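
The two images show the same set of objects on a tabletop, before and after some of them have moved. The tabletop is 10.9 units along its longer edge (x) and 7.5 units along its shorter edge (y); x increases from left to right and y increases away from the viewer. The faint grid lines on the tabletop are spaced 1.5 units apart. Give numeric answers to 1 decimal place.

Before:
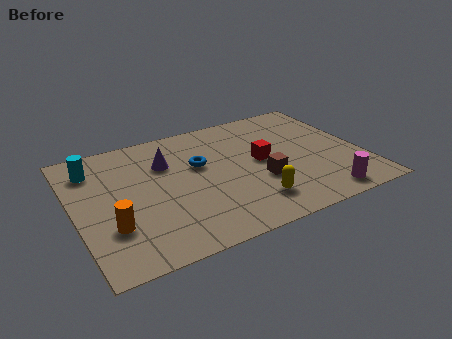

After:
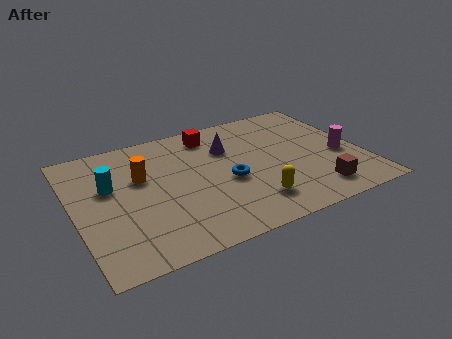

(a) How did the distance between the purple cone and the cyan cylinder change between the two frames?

+1.8

They were about 2.8 units apart before and 4.6 after — 1.8 units further apart.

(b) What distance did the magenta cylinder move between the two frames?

2.5

The magenta cylinder moved from about (9.0, 0.9) to (10.1, 3.1), a distance of √(1.1² + 2.2²) ≈ 2.5.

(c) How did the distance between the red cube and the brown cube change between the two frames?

+4.8

Before: roughly 1.2 units apart; after: 6.0. That's 4.8 units further apart.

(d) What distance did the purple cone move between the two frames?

2.4

From (3.6, 5.2) to (6.0, 5.2), the purple cone covered √(2.4² + 0.0²) ≈ 2.4 units.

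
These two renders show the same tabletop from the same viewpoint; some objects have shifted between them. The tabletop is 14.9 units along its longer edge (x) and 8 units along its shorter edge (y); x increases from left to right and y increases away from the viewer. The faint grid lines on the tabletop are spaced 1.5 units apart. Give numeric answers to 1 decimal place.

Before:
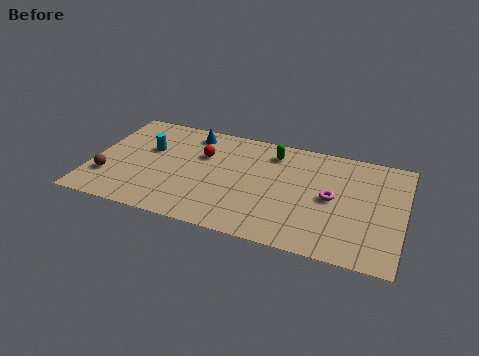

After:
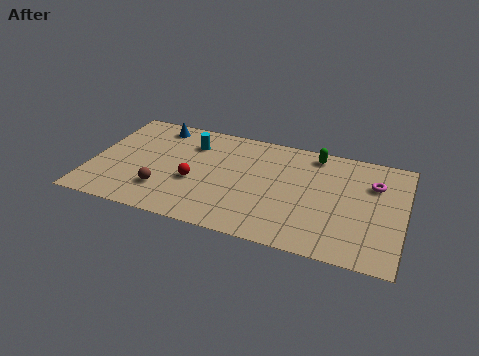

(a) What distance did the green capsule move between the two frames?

2.1

The green capsule moved from about (8.5, 6.5) to (10.5, 7.0), a distance of √(2.0² + 0.5²) ≈ 2.1.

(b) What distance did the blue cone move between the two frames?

1.7

The blue cone was near (4.5, 6.8) before and (2.8, 6.9) after, so it travelled √(1.7² + 0.1²) ≈ 1.7 units.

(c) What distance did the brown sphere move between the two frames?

2.7

The brown sphere moved from about (0.9, 2.3) to (3.6, 2.1), a distance of √(2.7² + 0.2²) ≈ 2.7.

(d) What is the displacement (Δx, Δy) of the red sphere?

(-0.2, -2.1)

The red sphere started near (5.2, 5.3) and ended near (5.0, 3.2).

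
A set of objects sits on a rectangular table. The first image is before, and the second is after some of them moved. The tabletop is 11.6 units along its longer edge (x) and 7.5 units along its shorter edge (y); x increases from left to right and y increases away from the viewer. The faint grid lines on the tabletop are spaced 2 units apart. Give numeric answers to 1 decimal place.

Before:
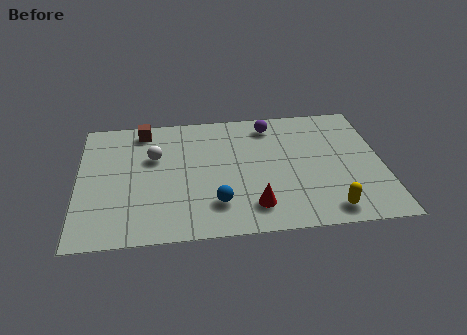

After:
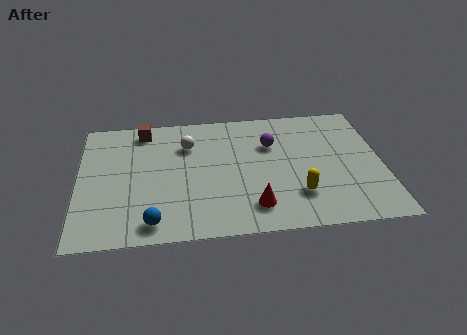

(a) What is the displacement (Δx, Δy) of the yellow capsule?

(-1.1, 1.0)

The yellow capsule started near (9.4, 1.0) and ended near (8.3, 2.0).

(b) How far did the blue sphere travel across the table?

2.5

The blue sphere was near (5.2, 1.8) before and (2.8, 1.0) after, so it travelled √(2.4² + 0.8²) ≈ 2.5 units.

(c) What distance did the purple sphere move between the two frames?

1.2

The purple sphere was near (7.4, 6.3) before and (7.4, 5.1) after, so it travelled √(0.0² + 1.2²) ≈ 1.2 units.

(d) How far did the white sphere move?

1.4

The white sphere moved from about (2.9, 4.8) to (4.2, 5.4), a distance of √(1.3² + 0.6²) ≈ 1.4.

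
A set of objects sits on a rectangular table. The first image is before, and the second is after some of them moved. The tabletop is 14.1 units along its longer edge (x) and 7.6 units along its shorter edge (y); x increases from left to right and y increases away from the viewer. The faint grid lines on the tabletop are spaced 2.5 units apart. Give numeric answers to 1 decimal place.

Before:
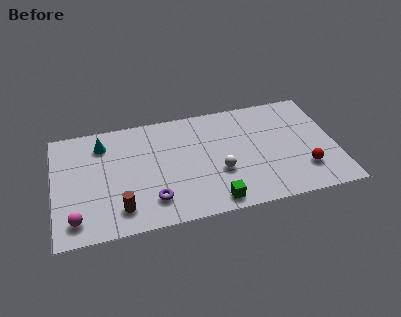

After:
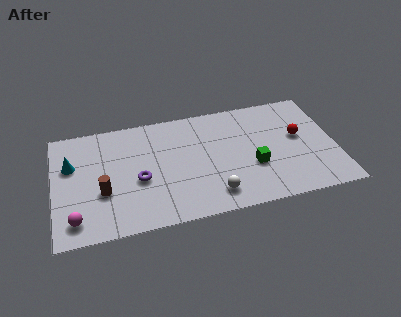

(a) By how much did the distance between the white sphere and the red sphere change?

+1.1

The distance was about 4.3 in the first image and 5.4 in the second, so they moved 1.1 units further apart.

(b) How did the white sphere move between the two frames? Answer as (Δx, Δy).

(-0.4, -1.4)

From the two frames, the white sphere sits at roughly (8.2, 2.8) before and (7.8, 1.4) after.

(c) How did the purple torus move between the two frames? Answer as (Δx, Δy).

(-0.6, 1.5)

The purple torus started near (4.8, 1.7) and ended near (4.2, 3.2).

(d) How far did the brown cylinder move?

1.5

The brown cylinder moved from about (3.2, 1.5) to (2.4, 2.8), a distance of √(0.8² + 1.3²) ≈ 1.5.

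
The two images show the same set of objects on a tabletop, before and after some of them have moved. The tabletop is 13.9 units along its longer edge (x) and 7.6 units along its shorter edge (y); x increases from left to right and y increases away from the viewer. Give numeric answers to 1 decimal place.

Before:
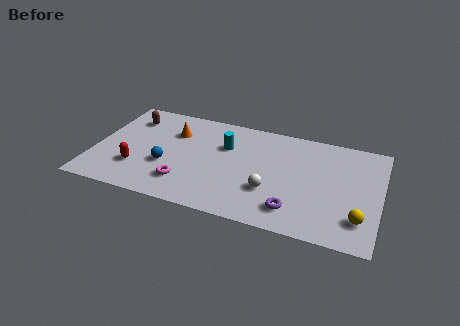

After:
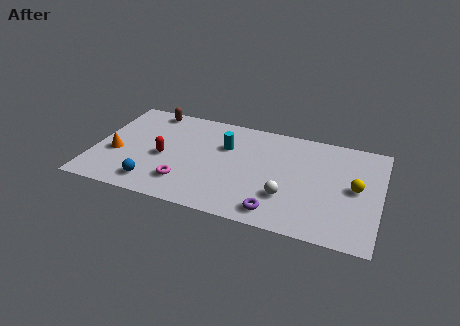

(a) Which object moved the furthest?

the orange cone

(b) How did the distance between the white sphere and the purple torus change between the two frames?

-0.3

The distance was about 1.6 in the first image and 1.3 in the second, so they moved 0.3 units closer together.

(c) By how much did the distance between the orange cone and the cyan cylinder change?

+3.0

They were about 2.6 units apart before and 5.6 after — 3.0 units further apart.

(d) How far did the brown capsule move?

1.3

From (1.5, 5.9) to (2.4, 6.8), the brown capsule covered √(0.9² + 0.9²) ≈ 1.3 units.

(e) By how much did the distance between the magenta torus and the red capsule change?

-0.4

They were about 2.4 units apart before and 2.0 after — 0.4 units closer together.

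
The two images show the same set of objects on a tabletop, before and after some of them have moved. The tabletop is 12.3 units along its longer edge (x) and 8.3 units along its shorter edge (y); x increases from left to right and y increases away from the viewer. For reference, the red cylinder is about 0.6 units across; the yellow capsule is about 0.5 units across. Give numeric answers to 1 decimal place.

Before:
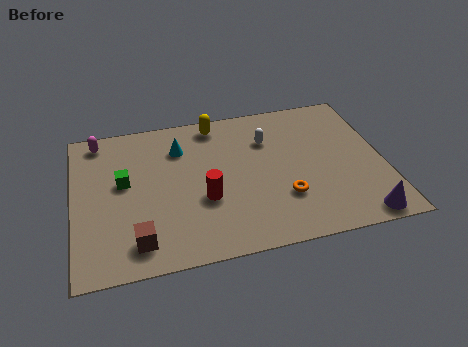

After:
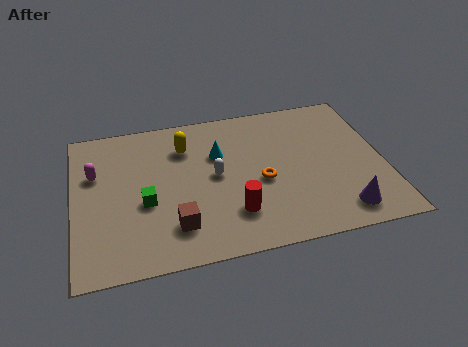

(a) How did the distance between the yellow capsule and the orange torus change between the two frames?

-1.5

Before: roughly 5.4 units apart; after: 3.9. That's 1.5 units closer together.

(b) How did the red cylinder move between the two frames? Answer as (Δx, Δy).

(1.1, -1.0)

From the two frames, the red cylinder sits at roughly (5.1, 3.1) before and (6.2, 2.1) after.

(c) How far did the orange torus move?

1.4

The orange torus moved from about (8.2, 2.5) to (7.4, 3.6), a distance of √(0.8² + 1.1²) ≈ 1.4.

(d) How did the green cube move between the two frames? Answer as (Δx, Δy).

(0.8, -1.3)

From the two frames, the green cube sits at roughly (2.0, 4.7) before and (2.8, 3.4) after.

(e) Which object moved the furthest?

the white capsule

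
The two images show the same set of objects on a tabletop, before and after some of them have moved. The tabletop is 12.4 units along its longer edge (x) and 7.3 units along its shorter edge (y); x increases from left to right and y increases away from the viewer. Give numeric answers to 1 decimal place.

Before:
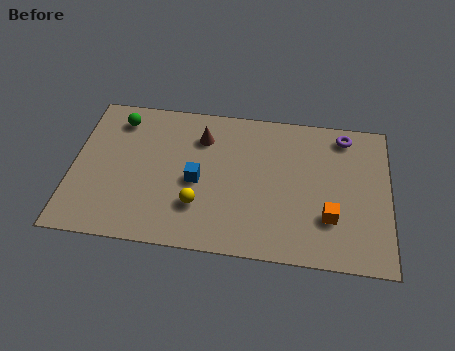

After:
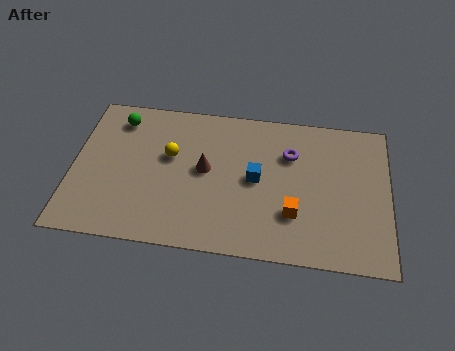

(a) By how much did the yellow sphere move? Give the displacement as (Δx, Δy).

(-1.2, 2.3)

The yellow sphere was at about (5.0, 2.1) and moved to about (3.8, 4.4).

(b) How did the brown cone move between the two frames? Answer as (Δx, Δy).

(0.2, -1.6)

From the two frames, the brown cone sits at roughly (5.0, 5.5) before and (5.2, 3.9) after.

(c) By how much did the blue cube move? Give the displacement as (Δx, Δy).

(2.3, 0.4)

The blue cube started near (4.9, 3.3) and ended near (7.2, 3.7).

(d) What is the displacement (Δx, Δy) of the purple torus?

(-2.1, -1.2)

From the two frames, the purple torus sits at roughly (10.6, 6.3) before and (8.5, 5.1) after.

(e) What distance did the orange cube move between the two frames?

1.4

The orange cube moved from about (10.1, 2.2) to (8.7, 2.2), a distance of √(1.4² + 0.0²) ≈ 1.4.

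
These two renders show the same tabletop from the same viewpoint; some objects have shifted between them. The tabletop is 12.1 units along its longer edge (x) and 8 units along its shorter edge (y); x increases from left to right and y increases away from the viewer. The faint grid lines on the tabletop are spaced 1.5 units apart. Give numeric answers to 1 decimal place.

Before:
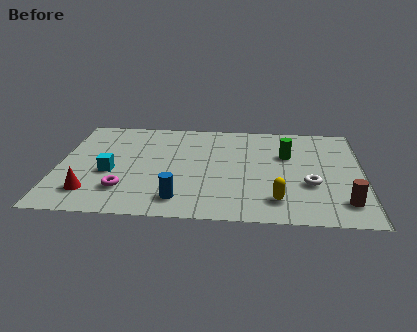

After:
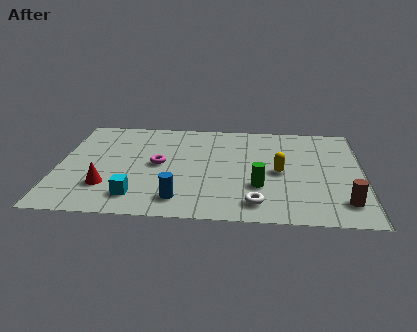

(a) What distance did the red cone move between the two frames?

0.8

The red cone was near (1.4, 1.7) before and (2.0, 2.2) after, so it travelled √(0.6² + 0.5²) ≈ 0.8 units.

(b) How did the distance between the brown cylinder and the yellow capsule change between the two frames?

+0.7

Before: roughly 2.6 units apart; after: 3.3. That's 0.7 units further apart.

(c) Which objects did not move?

the brown cylinder and the blue cylinder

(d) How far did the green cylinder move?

2.8

The green cylinder moved from about (9.1, 5.2) to (8.0, 2.6), a distance of √(1.1² + 2.6²) ≈ 2.8.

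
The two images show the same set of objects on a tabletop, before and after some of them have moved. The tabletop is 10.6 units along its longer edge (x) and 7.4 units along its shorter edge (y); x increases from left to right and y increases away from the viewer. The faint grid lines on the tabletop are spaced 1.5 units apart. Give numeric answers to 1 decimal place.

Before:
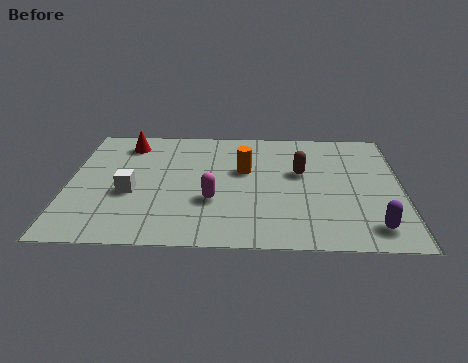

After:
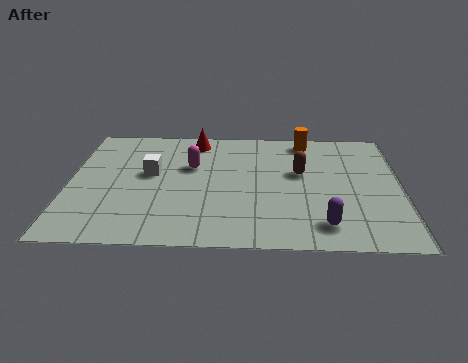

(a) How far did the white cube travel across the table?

1.3

The white cube moved from about (2.0, 3.0) to (2.6, 4.2), a distance of √(0.6² + 1.2²) ≈ 1.3.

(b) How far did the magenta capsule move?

2.2

From (4.6, 2.6) to (3.9, 4.7), the magenta capsule covered √(0.7² + 2.1²) ≈ 2.2 units.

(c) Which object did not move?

the brown capsule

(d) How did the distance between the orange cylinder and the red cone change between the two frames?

-0.5

The distance was about 4.1 in the first image and 3.6 in the second, so they moved 0.5 units closer together.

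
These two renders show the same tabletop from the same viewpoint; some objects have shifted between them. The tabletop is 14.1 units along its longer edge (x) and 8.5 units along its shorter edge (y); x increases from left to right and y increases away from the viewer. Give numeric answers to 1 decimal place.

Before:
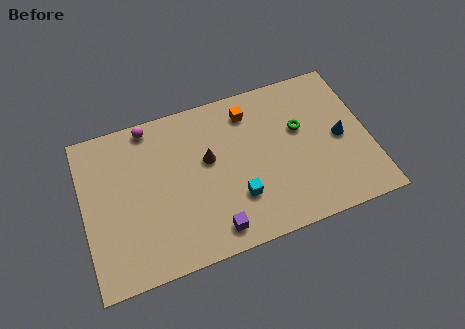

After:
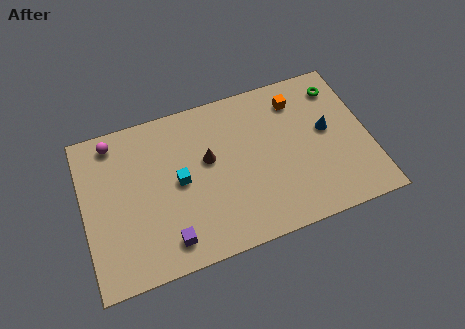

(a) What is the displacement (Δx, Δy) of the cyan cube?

(-2.7, 1.8)

The cyan cube was at about (7.4, 2.5) and moved to about (4.7, 4.3).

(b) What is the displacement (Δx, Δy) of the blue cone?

(-0.6, 0.6)

From the two frames, the blue cone sits at roughly (12.7, 4.1) before and (12.1, 4.7) after.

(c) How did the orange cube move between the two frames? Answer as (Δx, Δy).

(2.4, -0.1)

From the two frames, the orange cube sits at roughly (8.4, 6.9) before and (10.8, 6.8) after.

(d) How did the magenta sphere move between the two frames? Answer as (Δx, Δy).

(-1.8, -0.3)

The magenta sphere started near (3.5, 7.7) and ended near (1.7, 7.4).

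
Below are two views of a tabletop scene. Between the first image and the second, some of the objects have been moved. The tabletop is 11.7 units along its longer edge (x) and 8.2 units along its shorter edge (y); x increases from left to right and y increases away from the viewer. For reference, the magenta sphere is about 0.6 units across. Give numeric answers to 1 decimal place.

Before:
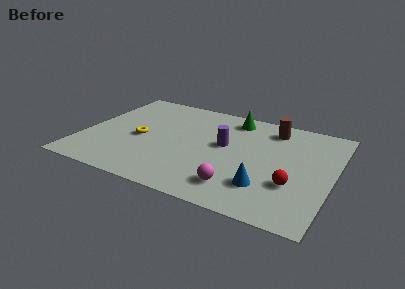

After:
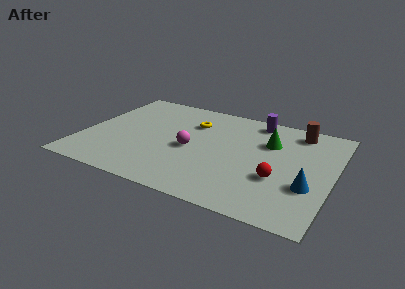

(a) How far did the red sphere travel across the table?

0.7

The red sphere moved from about (10.0, 2.7) to (9.3, 2.9), a distance of √(0.7² + 0.2²) ≈ 0.7.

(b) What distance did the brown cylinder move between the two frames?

1.2

From (8.6, 6.8) to (9.8, 7.0), the brown cylinder covered √(1.2² + 0.2²) ≈ 1.2 units.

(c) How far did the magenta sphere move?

3.3

From (7.6, 1.6) to (5.1, 3.7), the magenta sphere covered √(2.5² + 2.1²) ≈ 3.3 units.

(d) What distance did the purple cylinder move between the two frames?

2.9

The purple cylinder moved from about (6.6, 4.6) to (7.8, 7.2), a distance of √(1.2² + 2.6²) ≈ 2.9.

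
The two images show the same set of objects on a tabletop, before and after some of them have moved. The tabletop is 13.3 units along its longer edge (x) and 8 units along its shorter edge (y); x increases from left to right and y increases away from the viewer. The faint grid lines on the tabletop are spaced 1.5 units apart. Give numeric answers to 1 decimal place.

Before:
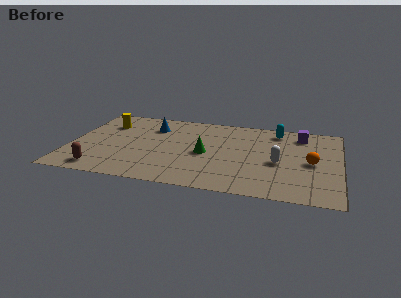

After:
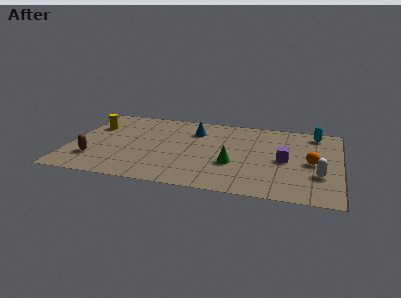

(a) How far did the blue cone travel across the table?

2.1

The blue cone moved from about (3.9, 6.0) to (6.0, 6.0), a distance of √(2.1² + 0.0²) ≈ 2.1.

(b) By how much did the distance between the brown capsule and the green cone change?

+1.2

Before: roughly 5.6 units apart; after: 6.8. That's 1.2 units further apart.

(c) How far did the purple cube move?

2.9

The purple cube moved from about (11.3, 6.6) to (10.6, 3.8), a distance of √(0.7² + 2.8²) ≈ 2.9.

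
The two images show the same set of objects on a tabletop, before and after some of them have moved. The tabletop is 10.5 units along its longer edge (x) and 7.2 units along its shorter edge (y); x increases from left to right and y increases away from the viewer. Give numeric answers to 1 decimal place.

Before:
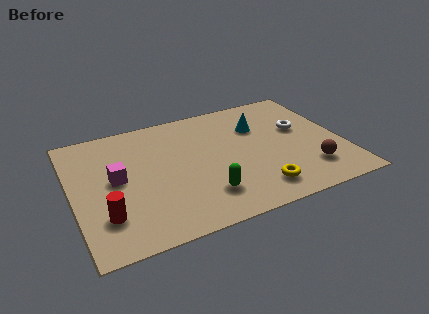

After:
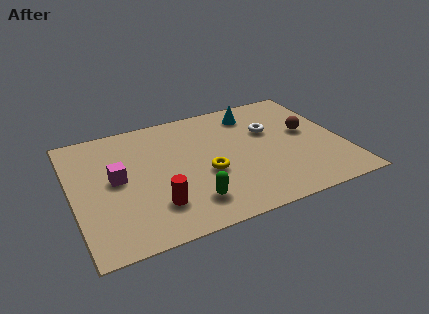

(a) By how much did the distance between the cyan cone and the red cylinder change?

-1.1

They were about 7.0 units apart before and 5.9 after — 1.1 units closer together.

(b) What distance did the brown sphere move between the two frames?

2.3

The brown sphere was near (9.0, 1.7) before and (9.2, 4.0) after, so it travelled √(0.2² + 2.3²) ≈ 2.3 units.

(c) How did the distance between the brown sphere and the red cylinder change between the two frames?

-1.3

Before: roughly 7.9 units apart; after: 6.6. That's 1.3 units closer together.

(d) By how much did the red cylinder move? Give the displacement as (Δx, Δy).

(1.9, -0.1)

The red cylinder was at about (1.1, 1.9) and moved to about (3.0, 1.8).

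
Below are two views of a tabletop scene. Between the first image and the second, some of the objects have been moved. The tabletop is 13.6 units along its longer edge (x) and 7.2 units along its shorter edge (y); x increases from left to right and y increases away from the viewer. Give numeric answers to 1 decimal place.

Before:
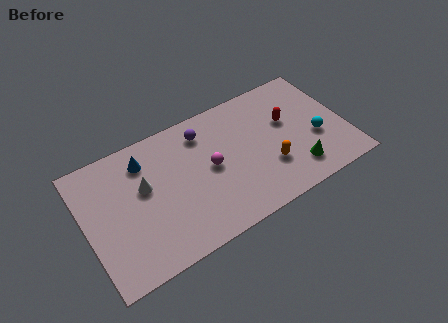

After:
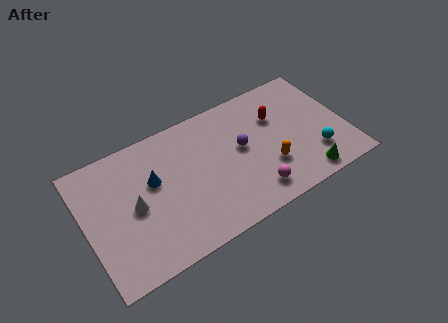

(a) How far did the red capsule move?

0.7

The red capsule moved from about (10.7, 4.4) to (10.2, 4.9), a distance of √(0.5² + 0.5²) ≈ 0.7.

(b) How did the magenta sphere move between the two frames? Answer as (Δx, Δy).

(1.9, -2.4)

The magenta sphere started near (6.5, 3.7) and ended near (8.4, 1.3).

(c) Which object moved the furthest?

the magenta sphere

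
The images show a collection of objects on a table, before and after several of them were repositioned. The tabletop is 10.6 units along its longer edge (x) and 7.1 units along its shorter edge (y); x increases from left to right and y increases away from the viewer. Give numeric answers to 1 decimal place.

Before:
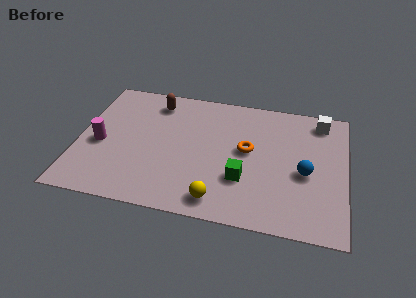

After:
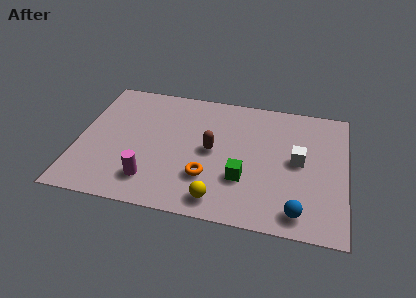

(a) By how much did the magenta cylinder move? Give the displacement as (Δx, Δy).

(2.1, -1.6)

From the two frames, the magenta cylinder sits at roughly (0.9, 3.1) before and (3.0, 1.5) after.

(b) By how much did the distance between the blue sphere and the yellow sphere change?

-0.8

The distance was about 3.9 in the first image and 3.1 in the second, so they moved 0.8 units closer together.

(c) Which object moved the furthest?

the brown capsule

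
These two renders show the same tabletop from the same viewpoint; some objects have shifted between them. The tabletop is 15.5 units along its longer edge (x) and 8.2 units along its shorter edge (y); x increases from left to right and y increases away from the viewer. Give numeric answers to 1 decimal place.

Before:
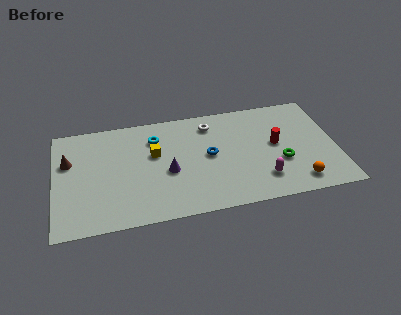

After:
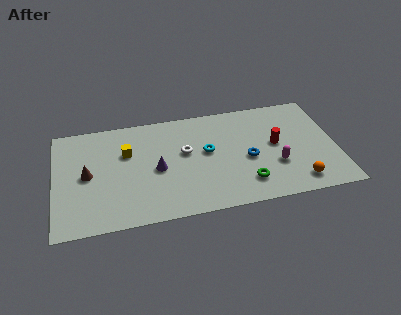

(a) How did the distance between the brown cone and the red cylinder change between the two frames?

-1.0

They were about 11.4 units apart before and 10.4 after — 1.0 units closer together.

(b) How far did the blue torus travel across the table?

2.2

From (8.5, 4.3) to (10.6, 3.6), the blue torus covered √(2.1² + 0.7²) ≈ 2.2 units.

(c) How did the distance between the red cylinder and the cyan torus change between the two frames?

-3.0

The distance was about 6.8 in the first image and 3.8 in the second, so they moved 3.0 units closer together.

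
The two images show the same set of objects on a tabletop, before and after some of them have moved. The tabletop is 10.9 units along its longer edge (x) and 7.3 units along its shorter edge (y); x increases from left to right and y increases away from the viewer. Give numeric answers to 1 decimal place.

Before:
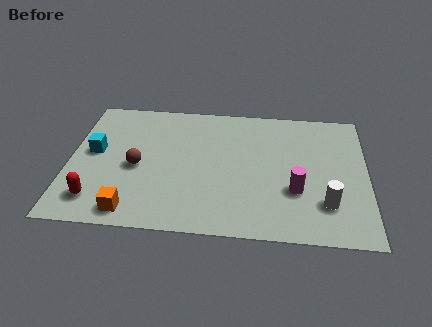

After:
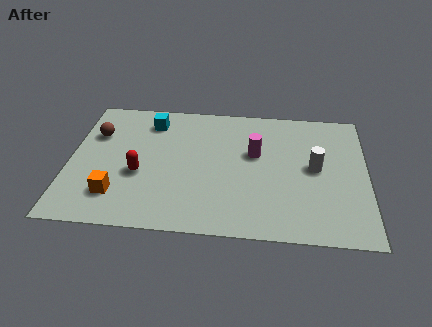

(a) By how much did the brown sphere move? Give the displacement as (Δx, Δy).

(-1.6, 1.7)

From the two frames, the brown sphere sits at roughly (2.5, 3.3) before and (0.9, 5.0) after.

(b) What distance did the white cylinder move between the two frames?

1.9

The white cylinder moved from about (9.4, 1.9) to (9.0, 3.8), a distance of √(0.4² + 1.9²) ≈ 1.9.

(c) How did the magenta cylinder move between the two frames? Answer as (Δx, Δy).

(-1.5, 1.9)

The magenta cylinder was at about (8.3, 2.5) and moved to about (6.8, 4.4).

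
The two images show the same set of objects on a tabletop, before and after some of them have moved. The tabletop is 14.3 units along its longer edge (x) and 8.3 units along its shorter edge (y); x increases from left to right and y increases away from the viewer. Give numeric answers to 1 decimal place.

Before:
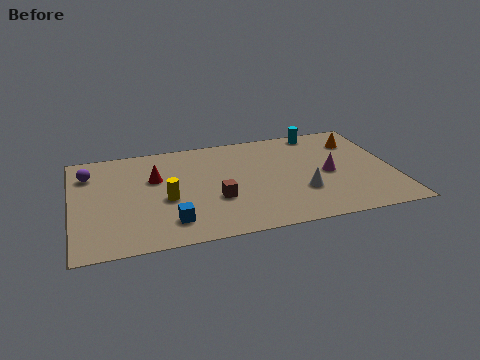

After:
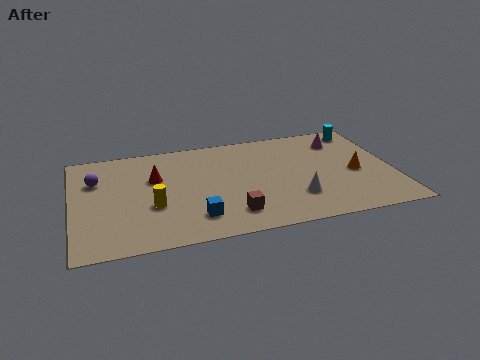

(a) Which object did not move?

the red cone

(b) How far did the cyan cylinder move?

1.9

The cyan cylinder moved from about (11.3, 7.5) to (13.2, 7.2), a distance of √(1.9² + 0.3²) ≈ 1.9.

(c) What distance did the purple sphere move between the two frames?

0.7

The purple sphere moved from about (0.8, 6.3) to (1.1, 5.7), a distance of √(0.3² + 0.6²) ≈ 0.7.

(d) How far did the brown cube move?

1.4

The brown cube was near (6.3, 3.0) before and (6.9, 1.7) after, so it travelled √(0.6² + 1.3²) ≈ 1.4 units.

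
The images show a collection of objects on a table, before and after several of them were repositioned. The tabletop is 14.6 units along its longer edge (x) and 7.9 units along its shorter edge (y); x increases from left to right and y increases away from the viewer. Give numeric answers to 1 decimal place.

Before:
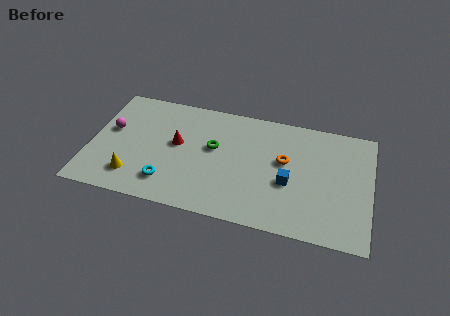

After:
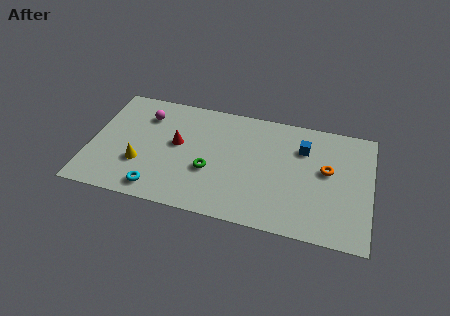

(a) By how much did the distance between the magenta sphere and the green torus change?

-0.7

Before: roughly 5.4 units apart; after: 4.7. That's 0.7 units closer together.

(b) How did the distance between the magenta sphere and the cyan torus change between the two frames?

+0.7

Before: roughly 4.3 units apart; after: 5.0. That's 0.7 units further apart.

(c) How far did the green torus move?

1.6

From (6.4, 4.6) to (6.3, 3.0), the green torus covered √(0.1² + 1.6²) ≈ 1.6 units.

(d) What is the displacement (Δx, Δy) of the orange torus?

(2.2, -0.1)

The orange torus was at about (10.1, 4.6) and moved to about (12.3, 4.5).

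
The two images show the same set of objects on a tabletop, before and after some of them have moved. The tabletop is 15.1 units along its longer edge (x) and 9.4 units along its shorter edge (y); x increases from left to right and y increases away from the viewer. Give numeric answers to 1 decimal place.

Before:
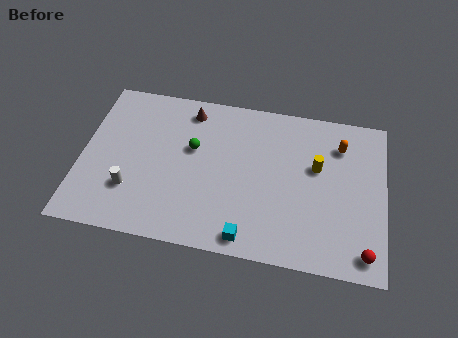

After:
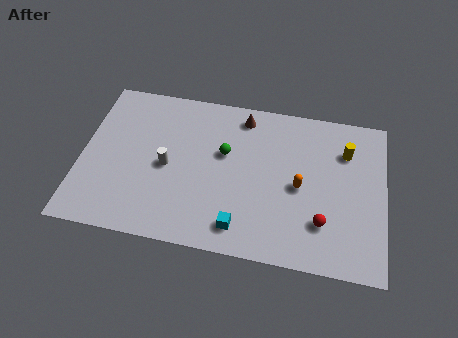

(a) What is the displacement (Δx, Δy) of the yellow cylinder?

(1.4, 1.2)

The yellow cylinder started near (11.7, 5.7) and ended near (13.1, 6.9).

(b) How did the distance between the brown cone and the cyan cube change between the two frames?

-1.1

Before: roughly 7.7 units apart; after: 6.6. That's 1.1 units closer together.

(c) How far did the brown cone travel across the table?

2.7

The brown cone was near (5.2, 8.0) before and (7.9, 8.1) after, so it travelled √(2.7² + 0.1²) ≈ 2.7 units.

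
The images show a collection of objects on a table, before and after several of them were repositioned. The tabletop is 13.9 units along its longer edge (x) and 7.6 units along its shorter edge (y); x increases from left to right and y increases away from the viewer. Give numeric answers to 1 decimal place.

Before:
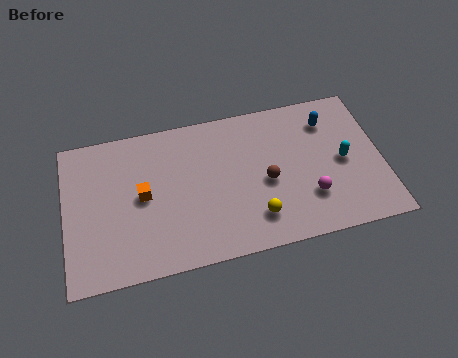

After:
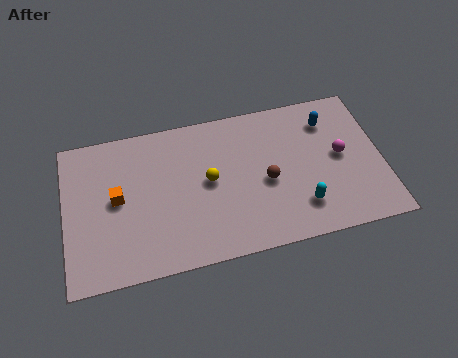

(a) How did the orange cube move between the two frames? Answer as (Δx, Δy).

(-1.1, 0.1)

The orange cube was at about (3.4, 3.9) and moved to about (2.3, 4.0).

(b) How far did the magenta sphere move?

2.3

From (10.6, 2.2) to (12.1, 4.0), the magenta sphere covered √(1.5² + 1.8²) ≈ 2.3 units.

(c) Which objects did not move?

the blue capsule and the brown sphere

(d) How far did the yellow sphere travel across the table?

3.0

The yellow sphere was near (8.2, 1.7) before and (6.3, 4.0) after, so it travelled √(1.9² + 2.3²) ≈ 3.0 units.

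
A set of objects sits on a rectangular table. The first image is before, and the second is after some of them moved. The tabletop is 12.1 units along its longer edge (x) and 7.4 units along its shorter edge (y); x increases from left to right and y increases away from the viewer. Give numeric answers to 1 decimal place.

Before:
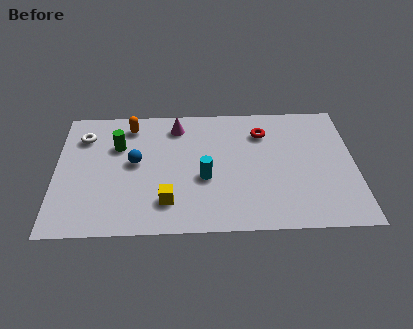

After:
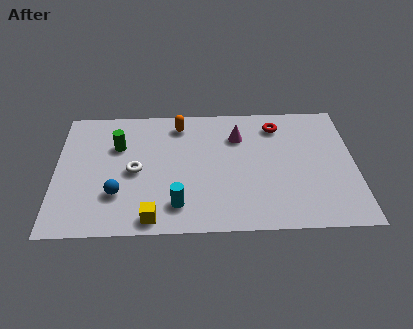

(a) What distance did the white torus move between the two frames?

3.0

From (1.1, 5.6) to (3.2, 3.5), the white torus covered √(2.1² + 2.1²) ≈ 3.0 units.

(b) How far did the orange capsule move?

2.0

The orange capsule moved from about (3.0, 6.2) to (5.0, 6.2), a distance of √(2.0² + 0.0²) ≈ 2.0.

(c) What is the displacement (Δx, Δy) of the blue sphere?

(-0.7, -1.8)

The blue sphere started near (3.2, 4.0) and ended near (2.5, 2.2).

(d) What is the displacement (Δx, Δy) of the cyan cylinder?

(-1.1, -1.5)

The cyan cylinder started near (6.0, 3.0) and ended near (4.9, 1.5).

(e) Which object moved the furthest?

the white torus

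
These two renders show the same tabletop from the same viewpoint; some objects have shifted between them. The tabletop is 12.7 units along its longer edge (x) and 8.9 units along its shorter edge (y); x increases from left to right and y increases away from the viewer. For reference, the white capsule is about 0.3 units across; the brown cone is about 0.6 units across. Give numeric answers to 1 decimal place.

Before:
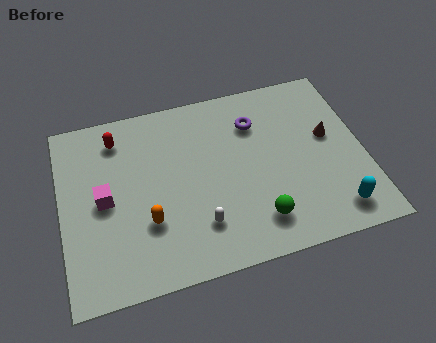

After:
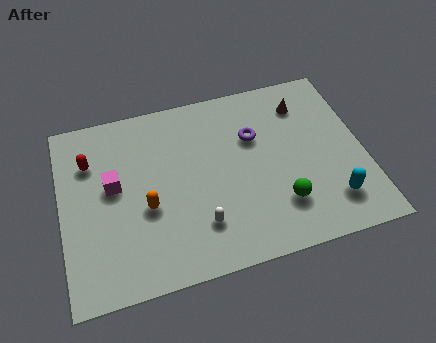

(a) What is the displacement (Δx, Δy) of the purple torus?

(-0.1, -0.7)

From the two frames, the purple torus sits at roughly (8.3, 6.6) before and (8.2, 5.9) after.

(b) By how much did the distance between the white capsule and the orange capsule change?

+0.3

They were about 2.2 units apart before and 2.5 after — 0.3 units further apart.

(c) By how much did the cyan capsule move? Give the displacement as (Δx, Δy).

(-0.1, 0.5)

The cyan capsule was at about (11.2, 1.4) and moved to about (11.1, 1.9).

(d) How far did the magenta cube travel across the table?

0.7

The magenta cube was near (1.8, 4.4) before and (2.2, 5.0) after, so it travelled √(0.4² + 0.6²) ≈ 0.7 units.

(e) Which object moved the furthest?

the brown cone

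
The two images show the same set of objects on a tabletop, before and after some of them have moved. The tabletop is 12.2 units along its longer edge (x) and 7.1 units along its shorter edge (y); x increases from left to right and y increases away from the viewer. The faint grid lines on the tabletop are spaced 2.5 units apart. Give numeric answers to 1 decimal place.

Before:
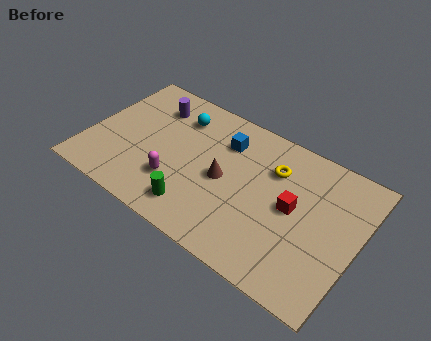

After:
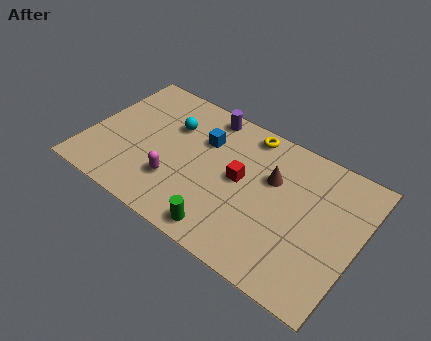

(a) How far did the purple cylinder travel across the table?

2.5

The purple cylinder moved from about (2.5, 5.5) to (4.9, 6.3), a distance of √(2.4² + 0.8²) ≈ 2.5.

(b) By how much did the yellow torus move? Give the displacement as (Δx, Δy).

(-1.4, 1.2)

From the two frames, the yellow torus sits at roughly (8.2, 5.1) before and (6.8, 6.3) after.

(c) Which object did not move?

the magenta capsule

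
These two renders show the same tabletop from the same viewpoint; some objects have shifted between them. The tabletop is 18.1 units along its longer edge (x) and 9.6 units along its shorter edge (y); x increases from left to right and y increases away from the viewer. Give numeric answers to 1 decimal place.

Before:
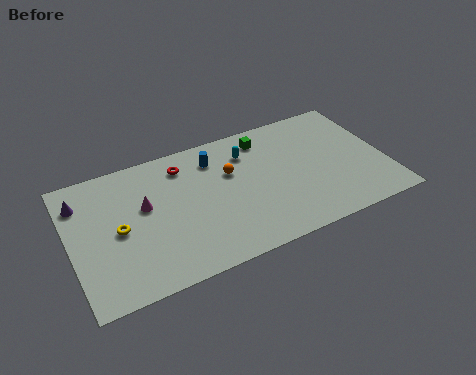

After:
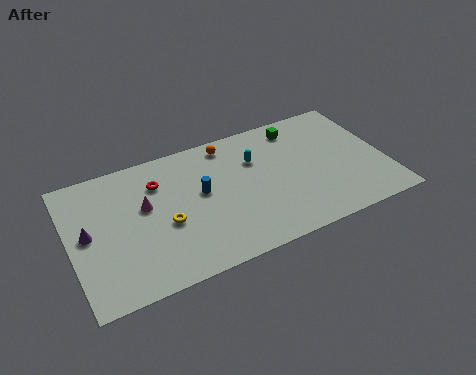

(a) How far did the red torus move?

1.7

The red torus was near (6.7, 7.8) before and (5.2, 7.1) after, so it travelled √(1.5² + 0.7²) ≈ 1.7 units.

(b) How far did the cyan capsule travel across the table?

0.8

From (10.4, 7.3) to (10.8, 6.6), the cyan capsule covered √(0.4² + 0.7²) ≈ 0.8 units.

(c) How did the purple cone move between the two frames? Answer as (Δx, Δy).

(0.2, -2.4)

From the two frames, the purple cone sits at roughly (0.8, 7.4) before and (1.0, 5.0) after.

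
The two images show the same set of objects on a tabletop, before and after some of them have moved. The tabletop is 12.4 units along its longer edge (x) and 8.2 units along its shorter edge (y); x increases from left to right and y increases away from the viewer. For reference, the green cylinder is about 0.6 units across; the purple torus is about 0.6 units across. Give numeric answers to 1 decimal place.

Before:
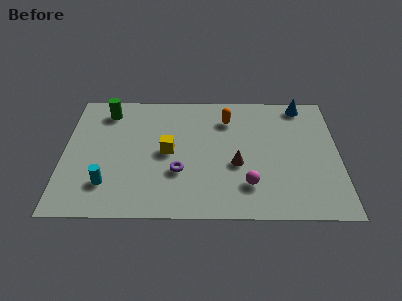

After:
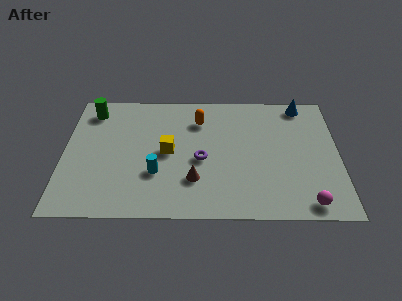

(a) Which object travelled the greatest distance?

the magenta sphere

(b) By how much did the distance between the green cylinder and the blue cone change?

+0.7

The distance was about 8.9 in the first image and 9.6 in the second, so they moved 0.7 units further apart.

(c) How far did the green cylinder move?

0.7

The green cylinder moved from about (1.9, 6.8) to (1.2, 6.8), a distance of √(0.7² + 0.0²) ≈ 0.7.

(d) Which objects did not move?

the blue cone and the yellow cube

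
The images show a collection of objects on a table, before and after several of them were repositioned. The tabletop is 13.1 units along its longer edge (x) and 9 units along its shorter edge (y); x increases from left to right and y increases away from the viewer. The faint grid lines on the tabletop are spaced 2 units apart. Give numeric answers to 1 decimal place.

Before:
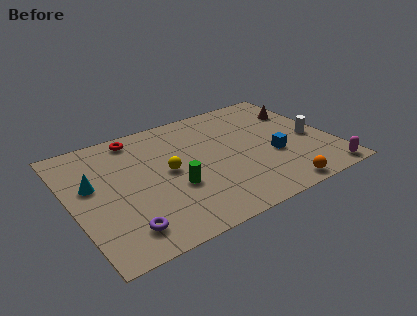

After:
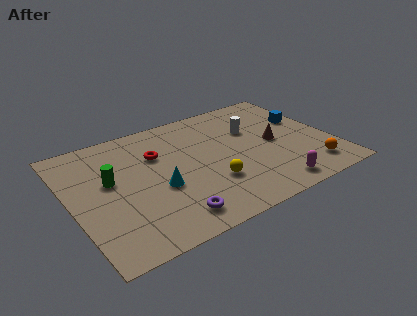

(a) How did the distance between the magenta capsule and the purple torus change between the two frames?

-5.0

They were about 10.1 units apart before and 5.1 after — 5.0 units closer together.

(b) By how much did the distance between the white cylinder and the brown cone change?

-0.8

The distance was about 2.5 in the first image and 1.7 in the second, so they moved 0.8 units closer together.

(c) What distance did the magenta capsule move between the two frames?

2.7

From (12.2, 0.8) to (9.5, 1.1), the magenta capsule covered √(2.7² + 0.3²) ≈ 2.7 units.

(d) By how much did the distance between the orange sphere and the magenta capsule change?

-0.3

Before: roughly 2.5 units apart; after: 2.2. That's 0.3 units closer together.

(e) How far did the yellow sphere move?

2.6

From (4.8, 4.6) to (6.7, 2.8), the yellow sphere covered √(1.9² + 1.8²) ≈ 2.6 units.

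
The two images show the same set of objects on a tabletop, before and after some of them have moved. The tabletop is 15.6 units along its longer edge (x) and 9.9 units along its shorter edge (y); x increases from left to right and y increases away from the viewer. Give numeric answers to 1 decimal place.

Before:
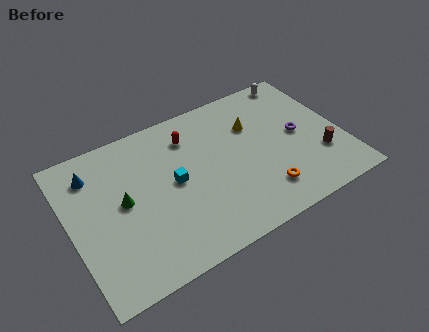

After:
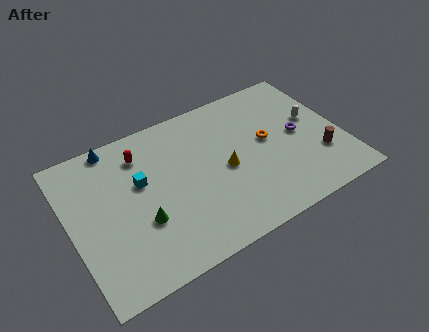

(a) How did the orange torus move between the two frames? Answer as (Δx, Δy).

(0.8, 3.3)

The orange torus was at about (10.6, 2.1) and moved to about (11.4, 5.4).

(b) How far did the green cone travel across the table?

1.9

The green cone was near (3.0, 5.2) before and (3.8, 3.5) after, so it travelled √(0.8² + 1.7²) ≈ 1.9 units.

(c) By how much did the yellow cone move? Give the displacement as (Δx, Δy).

(-2.0, -2.2)

The yellow cone was at about (10.8, 6.8) and moved to about (8.8, 4.6).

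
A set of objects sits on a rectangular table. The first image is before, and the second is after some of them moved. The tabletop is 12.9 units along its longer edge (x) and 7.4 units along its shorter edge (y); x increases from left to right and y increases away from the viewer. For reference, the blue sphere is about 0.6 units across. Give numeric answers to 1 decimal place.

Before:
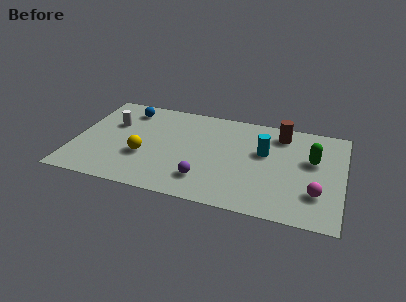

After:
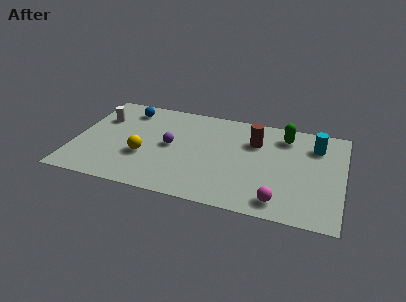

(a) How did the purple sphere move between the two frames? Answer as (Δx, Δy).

(-1.8, 2.1)

The purple sphere started near (6.4, 1.7) and ended near (4.6, 3.8).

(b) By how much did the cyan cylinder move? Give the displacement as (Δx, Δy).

(2.4, 1.1)

From the two frames, the cyan cylinder sits at roughly (9.1, 4.5) before and (11.5, 5.6) after.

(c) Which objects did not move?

the blue sphere and the yellow sphere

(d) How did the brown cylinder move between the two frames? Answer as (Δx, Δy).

(-1.2, -0.9)

From the two frames, the brown cylinder sits at roughly (9.8, 6.1) before and (8.6, 5.2) after.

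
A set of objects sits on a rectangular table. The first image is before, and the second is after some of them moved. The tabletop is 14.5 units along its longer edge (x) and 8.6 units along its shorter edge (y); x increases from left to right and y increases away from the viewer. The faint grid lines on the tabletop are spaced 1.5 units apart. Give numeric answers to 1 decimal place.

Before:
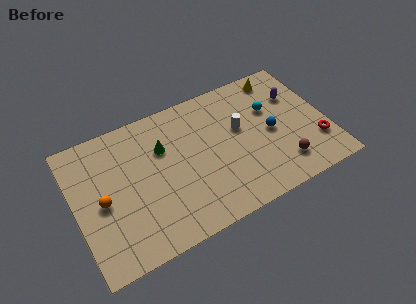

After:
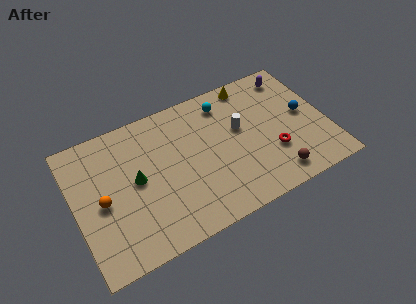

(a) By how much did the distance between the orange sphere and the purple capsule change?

+0.3

Before: roughly 11.7 units apart; after: 12.0. That's 0.3 units further apart.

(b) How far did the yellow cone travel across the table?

1.7

The yellow cone was near (12.3, 7.5) before and (10.6, 7.7) after, so it travelled √(1.7² + 0.2²) ≈ 1.7 units.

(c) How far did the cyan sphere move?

2.9

The cyan sphere moved from about (11.5, 5.6) to (9.0, 7.1), a distance of √(2.5² + 1.5²) ≈ 2.9.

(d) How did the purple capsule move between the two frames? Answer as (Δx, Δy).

(0.0, 1.4)

From the two frames, the purple capsule sits at roughly (13.0, 5.9) before and (13.0, 7.3) after.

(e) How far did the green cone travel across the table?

2.1

The green cone was near (5.2, 5.8) before and (3.5, 4.5) after, so it travelled √(1.7² + 1.3²) ≈ 2.1 units.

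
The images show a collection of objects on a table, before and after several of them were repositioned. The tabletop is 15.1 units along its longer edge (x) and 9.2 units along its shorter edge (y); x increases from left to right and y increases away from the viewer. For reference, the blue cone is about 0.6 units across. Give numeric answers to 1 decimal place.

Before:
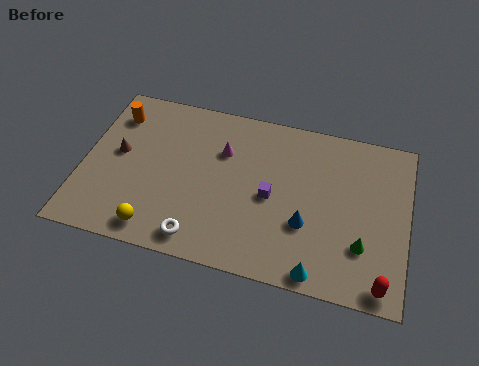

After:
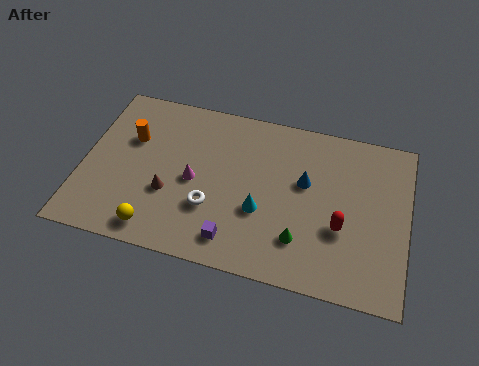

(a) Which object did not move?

the yellow sphere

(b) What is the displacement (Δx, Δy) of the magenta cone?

(-1.2, -2.0)

The magenta cone started near (6.4, 6.3) and ended near (5.2, 4.3).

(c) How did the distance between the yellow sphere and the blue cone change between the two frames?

+0.8

Before: roughly 7.1 units apart; after: 7.9. That's 0.8 units further apart.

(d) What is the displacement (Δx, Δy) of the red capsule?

(-2.0, 2.5)

From the two frames, the red capsule sits at roughly (14.1, 0.9) before and (12.1, 3.4) after.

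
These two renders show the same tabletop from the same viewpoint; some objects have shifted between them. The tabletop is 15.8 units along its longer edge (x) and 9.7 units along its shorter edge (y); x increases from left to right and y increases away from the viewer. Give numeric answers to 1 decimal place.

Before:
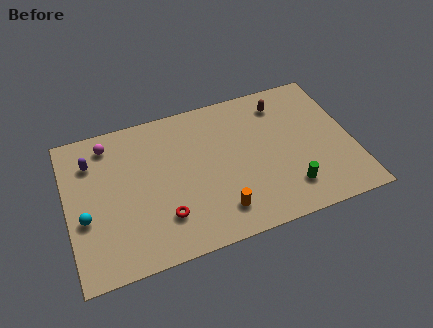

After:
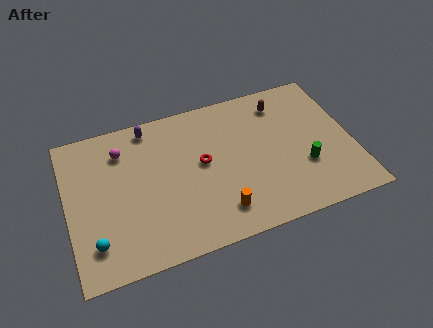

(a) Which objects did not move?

the orange cylinder and the brown capsule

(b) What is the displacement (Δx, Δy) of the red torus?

(2.4, 2.8)

The red torus started near (5.1, 2.5) and ended near (7.5, 5.3).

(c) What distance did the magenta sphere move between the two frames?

1.0

The magenta sphere was near (2.5, 8.2) before and (3.2, 7.5) after, so it travelled √(0.7² + 0.7²) ≈ 1.0 units.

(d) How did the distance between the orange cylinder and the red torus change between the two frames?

+0.4

Before: roughly 3.1 units apart; after: 3.5. That's 0.4 units further apart.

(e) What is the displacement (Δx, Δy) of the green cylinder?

(1.0, 1.2)

The green cylinder was at about (12.0, 2.1) and moved to about (13.0, 3.3).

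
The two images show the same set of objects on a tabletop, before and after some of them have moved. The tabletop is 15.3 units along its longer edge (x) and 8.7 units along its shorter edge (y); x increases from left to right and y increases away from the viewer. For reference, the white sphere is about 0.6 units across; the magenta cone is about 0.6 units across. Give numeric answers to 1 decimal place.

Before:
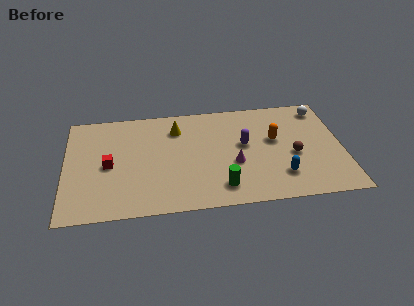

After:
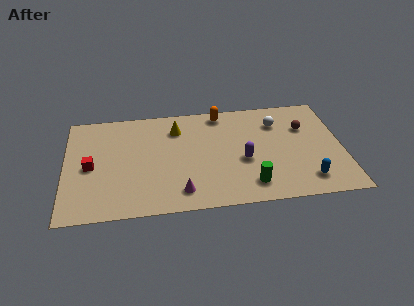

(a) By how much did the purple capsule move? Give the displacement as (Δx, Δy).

(-0.1, -1.3)

The purple capsule started near (9.9, 4.9) and ended near (9.8, 3.6).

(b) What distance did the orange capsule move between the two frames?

3.9

The orange capsule moved from about (11.6, 5.1) to (8.7, 7.7), a distance of √(2.9² + 2.6²) ≈ 3.9.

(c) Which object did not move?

the yellow cone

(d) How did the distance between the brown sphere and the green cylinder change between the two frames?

+0.8

They were about 4.6 units apart before and 5.4 after — 0.8 units further apart.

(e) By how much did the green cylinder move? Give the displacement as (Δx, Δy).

(1.6, 0.0)

The green cylinder started near (8.5, 1.6) and ended near (10.1, 1.6).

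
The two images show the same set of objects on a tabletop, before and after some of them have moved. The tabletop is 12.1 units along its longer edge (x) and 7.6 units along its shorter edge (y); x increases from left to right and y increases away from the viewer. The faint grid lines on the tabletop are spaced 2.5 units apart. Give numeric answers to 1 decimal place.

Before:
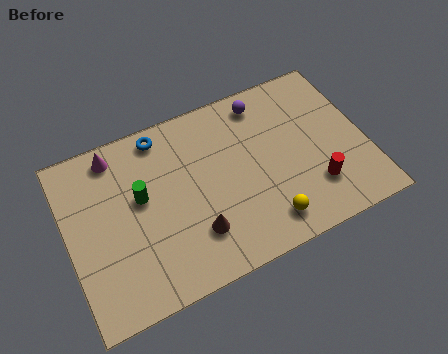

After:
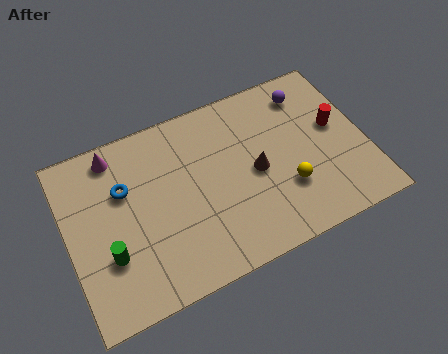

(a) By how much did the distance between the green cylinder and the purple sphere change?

+3.7

Before: roughly 5.7 units apart; after: 9.4. That's 3.7 units further apart.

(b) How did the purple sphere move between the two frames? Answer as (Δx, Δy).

(1.8, -0.3)

The purple sphere was at about (8.3, 6.5) and moved to about (10.1, 6.2).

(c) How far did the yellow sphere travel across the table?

1.5

The yellow sphere moved from about (7.7, 1.3) to (8.7, 2.4), a distance of √(1.0² + 1.1²) ≈ 1.5.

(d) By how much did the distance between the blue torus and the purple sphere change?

+3.6

The distance was about 4.2 in the first image and 7.8 in the second, so they moved 3.6 units further apart.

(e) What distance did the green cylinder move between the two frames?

2.4

The green cylinder was near (3.0, 4.4) before and (1.5, 2.5) after, so it travelled √(1.5² + 1.9²) ≈ 2.4 units.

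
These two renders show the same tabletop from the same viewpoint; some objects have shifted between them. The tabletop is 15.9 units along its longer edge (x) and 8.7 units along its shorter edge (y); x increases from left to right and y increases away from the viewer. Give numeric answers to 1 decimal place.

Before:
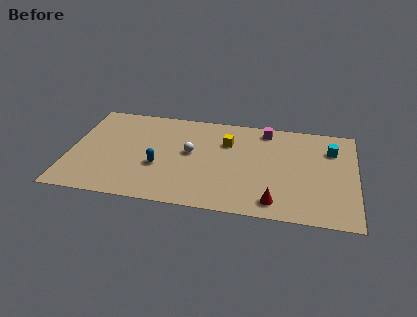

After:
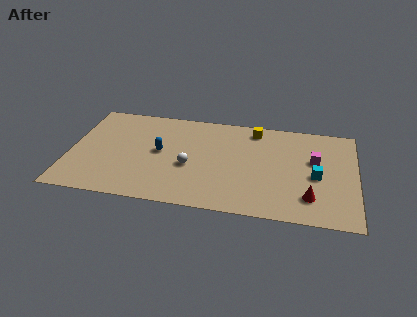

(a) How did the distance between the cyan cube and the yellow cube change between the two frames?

-0.8

The distance was about 5.8 in the first image and 5.0 in the second, so they moved 0.8 units closer together.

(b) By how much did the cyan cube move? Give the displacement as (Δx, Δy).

(-0.8, -2.5)

The cyan cube started near (14.5, 6.4) and ended near (13.7, 3.9).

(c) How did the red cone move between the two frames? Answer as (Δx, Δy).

(1.9, 0.7)

From the two frames, the red cone sits at roughly (11.5, 1.3) before and (13.4, 2.0) after.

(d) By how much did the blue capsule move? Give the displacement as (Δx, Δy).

(0.0, 1.3)

From the two frames, the blue capsule sits at roughly (5.0, 3.3) before and (5.0, 4.6) after.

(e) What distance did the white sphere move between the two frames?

1.2

From (6.7, 4.8) to (6.7, 3.6), the white sphere covered √(0.0² + 1.2²) ≈ 1.2 units.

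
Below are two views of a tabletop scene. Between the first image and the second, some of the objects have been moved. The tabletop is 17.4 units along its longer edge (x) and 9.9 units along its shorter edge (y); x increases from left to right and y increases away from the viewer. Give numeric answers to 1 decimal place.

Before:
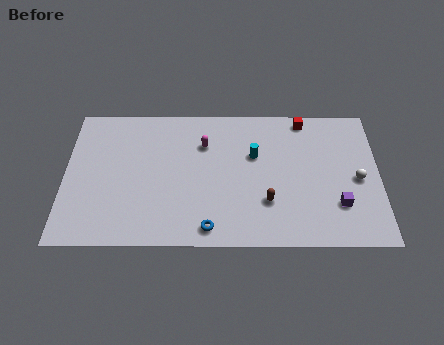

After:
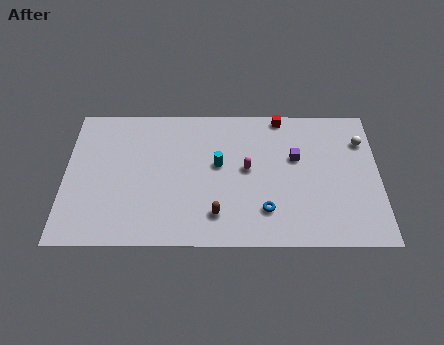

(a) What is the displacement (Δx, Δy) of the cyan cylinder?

(-2.0, -0.7)

The cyan cylinder started near (10.5, 6.3) and ended near (8.5, 5.6).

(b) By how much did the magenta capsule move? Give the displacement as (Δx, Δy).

(2.4, -1.8)

The magenta capsule started near (7.7, 7.1) and ended near (10.1, 5.3).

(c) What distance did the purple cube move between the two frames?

4.0

The purple cube moved from about (15.1, 2.8) to (12.8, 6.1), a distance of √(2.3² + 3.3²) ≈ 4.0.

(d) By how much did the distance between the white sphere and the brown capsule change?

+4.4

Before: roughly 5.2 units apart; after: 9.6. That's 4.4 units further apart.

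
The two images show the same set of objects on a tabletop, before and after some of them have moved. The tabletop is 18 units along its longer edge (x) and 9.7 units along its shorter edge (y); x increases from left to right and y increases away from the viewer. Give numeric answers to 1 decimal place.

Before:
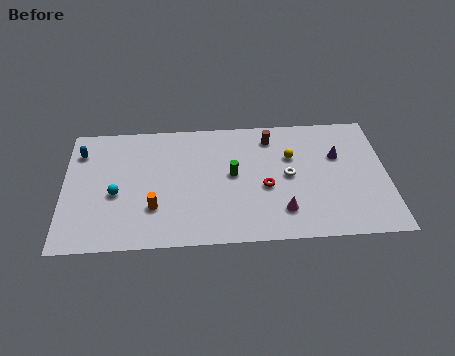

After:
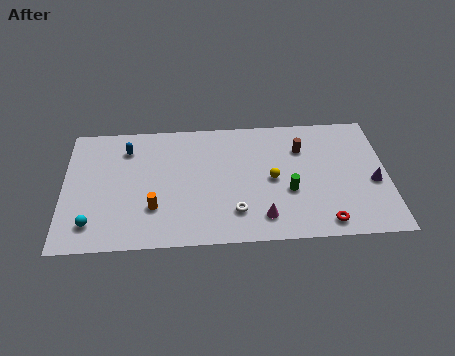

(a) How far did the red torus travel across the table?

4.3

From (11.2, 4.1) to (14.4, 1.2), the red torus covered √(3.2² + 2.9²) ≈ 4.3 units.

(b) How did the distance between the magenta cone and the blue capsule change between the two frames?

-2.9

The distance was about 12.4 in the first image and 9.5 in the second, so they moved 2.9 units closer together.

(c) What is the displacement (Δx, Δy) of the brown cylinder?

(1.7, -1.0)

From the two frames, the brown cylinder sits at roughly (11.6, 8.0) before and (13.3, 7.0) after.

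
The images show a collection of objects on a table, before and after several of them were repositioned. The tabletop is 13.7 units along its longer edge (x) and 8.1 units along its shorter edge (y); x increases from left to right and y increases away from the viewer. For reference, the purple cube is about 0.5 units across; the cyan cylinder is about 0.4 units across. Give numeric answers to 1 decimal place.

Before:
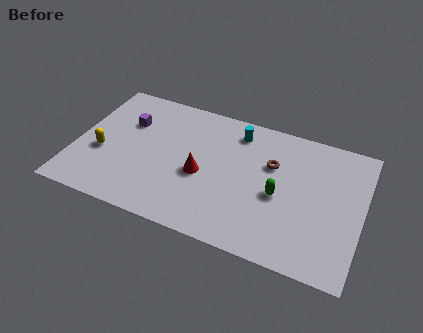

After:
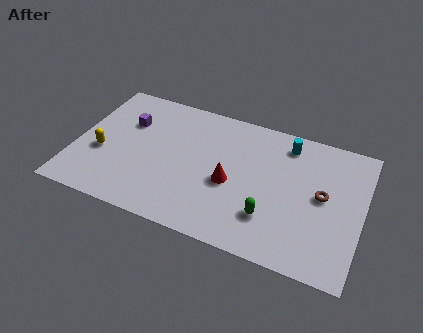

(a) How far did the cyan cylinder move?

2.4

The cyan cylinder moved from about (7.5, 6.7) to (9.9, 6.8), a distance of √(2.4² + 0.1²) ≈ 2.4.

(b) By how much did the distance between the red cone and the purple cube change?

+1.3

Before: roughly 4.3 units apart; after: 5.6. That's 1.3 units further apart.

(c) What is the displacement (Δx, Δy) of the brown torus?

(2.5, -1.0)

From the two frames, the brown torus sits at roughly (9.3, 5.3) before and (11.8, 4.3) after.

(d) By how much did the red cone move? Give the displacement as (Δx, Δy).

(1.4, 0.0)

From the two frames, the red cone sits at roughly (6.1, 3.5) before and (7.5, 3.5) after.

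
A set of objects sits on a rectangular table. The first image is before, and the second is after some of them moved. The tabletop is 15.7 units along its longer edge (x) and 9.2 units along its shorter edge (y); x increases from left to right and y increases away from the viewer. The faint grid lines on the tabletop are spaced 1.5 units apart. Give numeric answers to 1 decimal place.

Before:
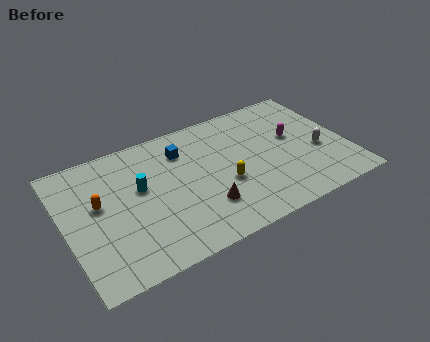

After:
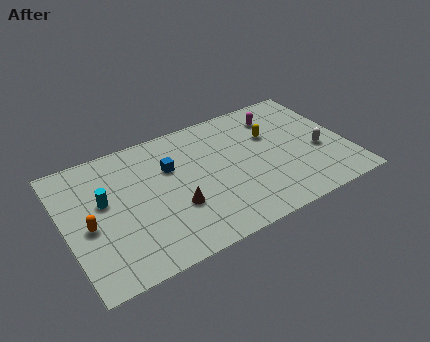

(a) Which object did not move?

the white capsule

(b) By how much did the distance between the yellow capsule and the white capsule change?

-2.1

They were about 5.4 units apart before and 3.3 after — 2.1 units closer together.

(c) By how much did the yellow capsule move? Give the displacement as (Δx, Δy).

(3.0, 2.4)

The yellow capsule started near (8.7, 3.6) and ended near (11.7, 6.0).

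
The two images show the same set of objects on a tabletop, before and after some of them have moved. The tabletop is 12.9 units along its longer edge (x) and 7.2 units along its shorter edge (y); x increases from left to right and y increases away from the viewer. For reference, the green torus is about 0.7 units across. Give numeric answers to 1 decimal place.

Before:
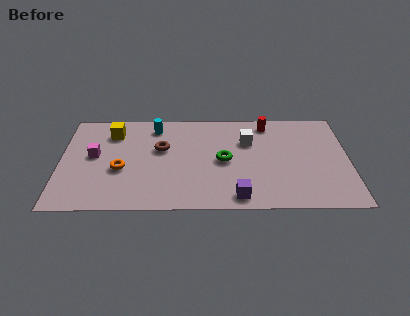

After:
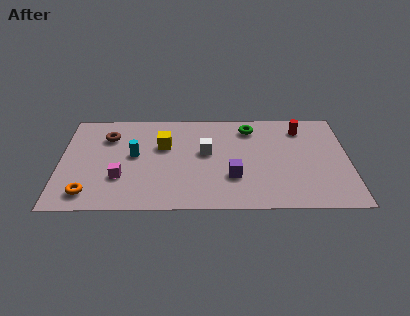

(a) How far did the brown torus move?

2.6

The brown torus moved from about (4.5, 4.4) to (2.1, 5.3), a distance of √(2.4² + 0.9²) ≈ 2.6.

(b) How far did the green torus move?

2.7

From (7.3, 3.5) to (8.5, 5.9), the green torus covered √(1.2² + 2.4²) ≈ 2.7 units.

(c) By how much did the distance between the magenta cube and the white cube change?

-2.8

They were about 7.0 units apart before and 4.2 after — 2.8 units closer together.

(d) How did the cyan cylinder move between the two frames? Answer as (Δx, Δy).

(-0.9, -2.1)

The cyan cylinder was at about (4.2, 6.0) and moved to about (3.3, 3.9).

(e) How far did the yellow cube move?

2.5

The yellow cube moved from about (2.3, 5.6) to (4.6, 4.6), a distance of √(2.3² + 1.0²) ≈ 2.5.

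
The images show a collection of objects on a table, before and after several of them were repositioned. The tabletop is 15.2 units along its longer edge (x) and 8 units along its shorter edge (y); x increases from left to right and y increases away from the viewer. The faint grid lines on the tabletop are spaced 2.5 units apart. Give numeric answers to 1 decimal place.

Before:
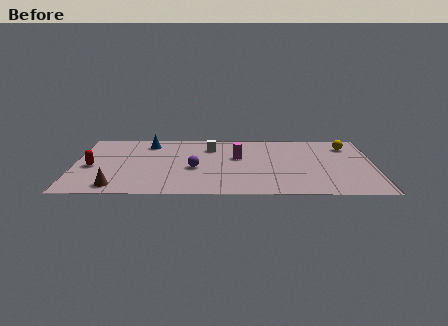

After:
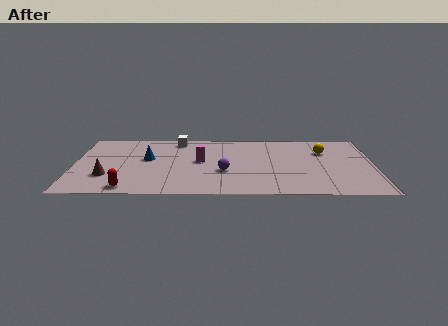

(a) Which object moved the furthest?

the red capsule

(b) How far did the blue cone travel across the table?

2.0

From (3.7, 6.6) to (3.7, 4.6), the blue cone covered √(0.0² + 2.0²) ≈ 2.0 units.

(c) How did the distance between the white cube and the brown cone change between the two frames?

-1.1

The distance was about 6.9 in the first image and 5.8 in the second, so they moved 1.1 units closer together.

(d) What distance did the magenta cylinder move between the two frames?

2.0

The magenta cylinder was near (8.3, 4.8) before and (6.4, 4.3) after, so it travelled √(1.9² + 0.5²) ≈ 2.0 units.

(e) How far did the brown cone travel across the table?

1.4

From (2.2, 1.1) to (1.7, 2.4), the brown cone covered √(0.5² + 1.3²) ≈ 1.4 units.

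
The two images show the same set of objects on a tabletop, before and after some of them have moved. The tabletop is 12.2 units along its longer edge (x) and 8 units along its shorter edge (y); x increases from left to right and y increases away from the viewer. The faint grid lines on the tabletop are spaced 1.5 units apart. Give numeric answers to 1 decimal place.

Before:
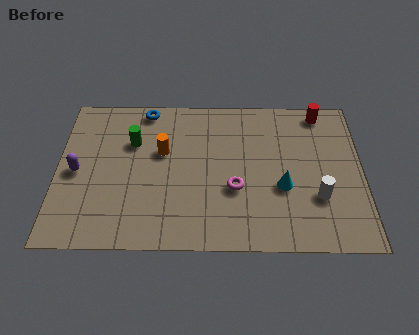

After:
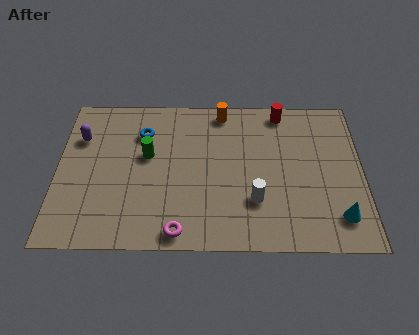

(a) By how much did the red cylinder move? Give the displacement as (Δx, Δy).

(-1.6, 0.0)

The red cylinder started near (10.6, 7.1) and ended near (9.0, 7.1).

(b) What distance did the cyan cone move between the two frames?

2.7

The cyan cone was near (9.0, 3.1) before and (11.2, 1.6) after, so it travelled √(2.2² + 1.5²) ≈ 2.7 units.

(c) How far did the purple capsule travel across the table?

1.8

From (0.8, 3.8) to (0.9, 5.6), the purple capsule covered √(0.1² + 1.8²) ≈ 1.8 units.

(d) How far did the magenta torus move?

3.1

The magenta torus was near (7.1, 3.0) before and (4.9, 0.8) after, so it travelled √(2.2² + 2.2²) ≈ 3.1 units.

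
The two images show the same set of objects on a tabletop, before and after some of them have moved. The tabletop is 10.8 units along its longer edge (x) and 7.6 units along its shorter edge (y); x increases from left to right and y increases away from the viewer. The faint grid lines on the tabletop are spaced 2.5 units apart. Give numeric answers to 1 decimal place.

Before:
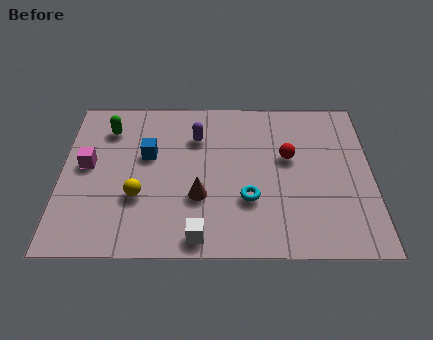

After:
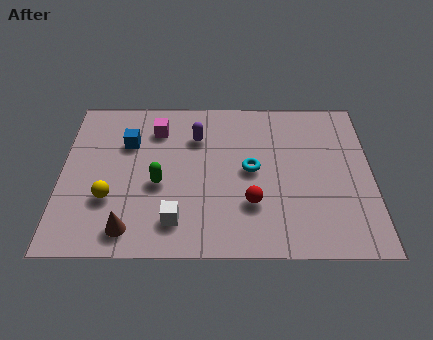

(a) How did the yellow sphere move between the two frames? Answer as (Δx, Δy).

(-1.0, -0.1)

The yellow sphere was at about (2.7, 2.6) and moved to about (1.7, 2.5).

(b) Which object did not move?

the purple capsule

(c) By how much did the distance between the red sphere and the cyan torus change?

-0.8

They were about 2.4 units apart before and 1.6 after — 0.8 units closer together.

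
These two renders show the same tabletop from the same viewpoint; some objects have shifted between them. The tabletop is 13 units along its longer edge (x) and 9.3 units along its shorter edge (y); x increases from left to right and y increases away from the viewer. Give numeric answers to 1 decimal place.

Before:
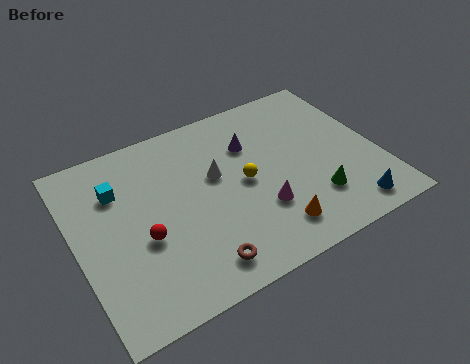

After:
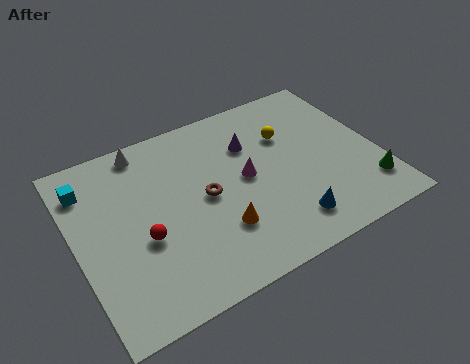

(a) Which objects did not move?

the purple cone and the red sphere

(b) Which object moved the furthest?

the white cone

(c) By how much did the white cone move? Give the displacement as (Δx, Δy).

(-2.7, 2.8)

The white cone started near (6.1, 5.5) and ended near (3.4, 8.3).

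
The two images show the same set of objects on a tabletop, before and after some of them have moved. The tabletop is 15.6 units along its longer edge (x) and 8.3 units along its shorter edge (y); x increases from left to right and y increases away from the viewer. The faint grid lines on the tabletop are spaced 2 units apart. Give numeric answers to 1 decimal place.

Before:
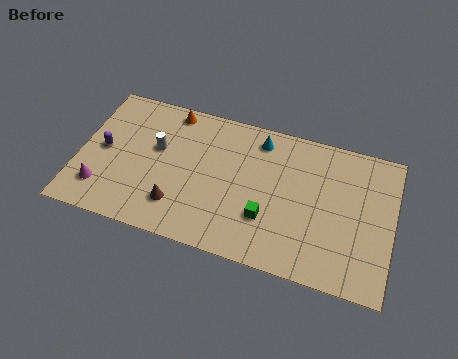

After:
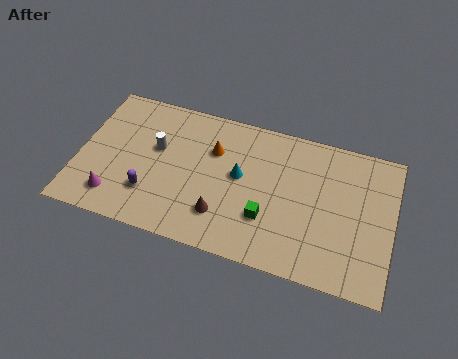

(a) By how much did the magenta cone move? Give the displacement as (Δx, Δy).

(0.7, -0.3)

The magenta cone started near (1.3, 1.9) and ended near (2.0, 1.6).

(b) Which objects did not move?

the green cube and the white cylinder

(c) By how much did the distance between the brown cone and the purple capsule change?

-0.9

They were about 4.5 units apart before and 3.6 after — 0.9 units closer together.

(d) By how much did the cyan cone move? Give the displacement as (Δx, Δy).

(-0.8, -2.4)

The cyan cone was at about (8.8, 7.0) and moved to about (8.0, 4.6).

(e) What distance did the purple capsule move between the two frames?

3.1

From (1.2, 4.2) to (3.7, 2.3), the purple capsule covered √(2.5² + 1.9²) ≈ 3.1 units.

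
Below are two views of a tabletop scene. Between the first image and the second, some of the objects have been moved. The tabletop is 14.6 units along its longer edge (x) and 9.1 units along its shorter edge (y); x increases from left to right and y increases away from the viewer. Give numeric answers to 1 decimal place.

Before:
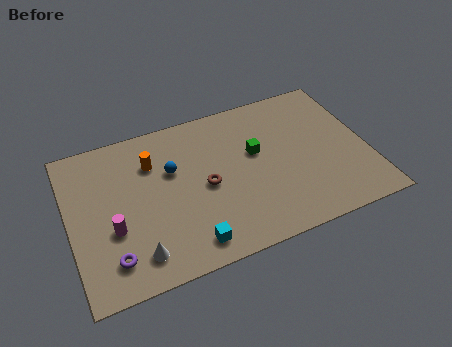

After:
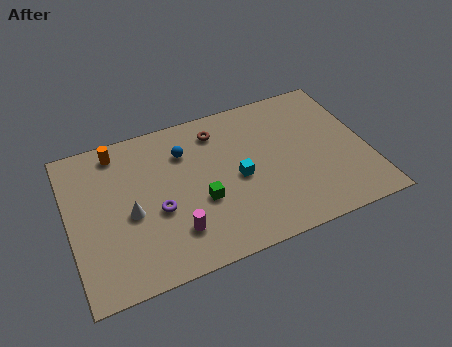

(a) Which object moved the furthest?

the cyan cube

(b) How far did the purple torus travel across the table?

3.1

The purple torus moved from about (1.8, 1.8) to (4.2, 3.7), a distance of √(2.4² + 1.9²) ≈ 3.1.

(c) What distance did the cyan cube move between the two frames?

4.0

From (5.5, 1.3) to (8.2, 4.2), the cyan cube covered √(2.7² + 2.9²) ≈ 4.0 units.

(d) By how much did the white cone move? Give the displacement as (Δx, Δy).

(-0.1, 2.4)

From the two frames, the white cone sits at roughly (3.0, 1.6) before and (2.9, 4.0) after.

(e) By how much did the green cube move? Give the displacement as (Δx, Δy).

(-2.9, -1.9)

The green cube was at about (9.2, 5.4) and moved to about (6.3, 3.5).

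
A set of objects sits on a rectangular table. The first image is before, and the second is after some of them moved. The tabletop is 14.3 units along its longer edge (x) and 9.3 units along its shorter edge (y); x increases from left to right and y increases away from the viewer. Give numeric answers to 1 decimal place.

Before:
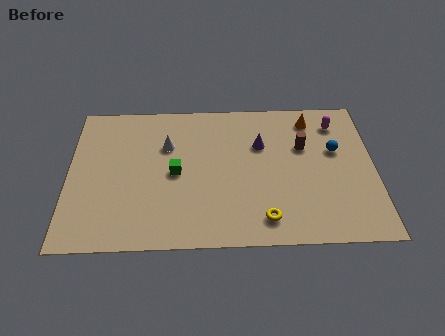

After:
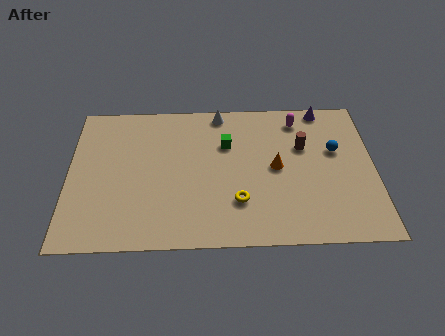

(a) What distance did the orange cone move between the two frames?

3.5

From (11.4, 7.8) to (9.7, 4.7), the orange cone covered √(1.7² + 3.1²) ≈ 3.5 units.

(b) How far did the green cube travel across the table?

3.0

The green cube was near (5.0, 4.5) before and (7.4, 6.3) after, so it travelled √(2.4² + 1.8²) ≈ 3.0 units.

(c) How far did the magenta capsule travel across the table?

1.8

From (12.6, 7.5) to (10.8, 7.8), the magenta capsule covered √(1.8² + 0.3²) ≈ 1.8 units.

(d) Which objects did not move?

the blue sphere and the brown cylinder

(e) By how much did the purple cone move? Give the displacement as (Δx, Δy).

(3.0, 2.3)

From the two frames, the purple cone sits at roughly (9.0, 6.2) before and (12.0, 8.5) after.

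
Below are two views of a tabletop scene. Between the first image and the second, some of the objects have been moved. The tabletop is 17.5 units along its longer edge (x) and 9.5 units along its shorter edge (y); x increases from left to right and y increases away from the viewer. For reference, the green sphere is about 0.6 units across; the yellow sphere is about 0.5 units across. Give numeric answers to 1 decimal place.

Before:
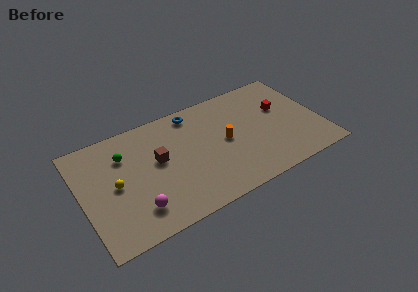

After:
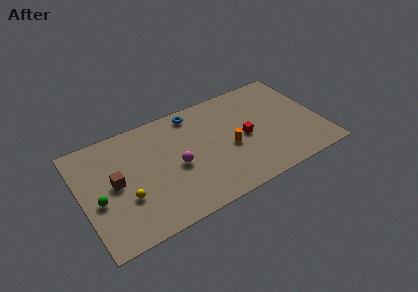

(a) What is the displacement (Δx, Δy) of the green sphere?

(-2.2, -2.9)

The green sphere was at about (3.3, 6.9) and moved to about (1.1, 4.0).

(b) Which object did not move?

the blue torus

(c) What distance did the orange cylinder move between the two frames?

0.7

The orange cylinder moved from about (10.5, 4.8) to (10.7, 4.1), a distance of √(0.2² + 0.7²) ≈ 0.7.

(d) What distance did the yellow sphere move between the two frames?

1.5

The yellow sphere was near (2.4, 4.7) before and (3.0, 3.3) after, so it travelled √(0.6² + 1.4²) ≈ 1.5 units.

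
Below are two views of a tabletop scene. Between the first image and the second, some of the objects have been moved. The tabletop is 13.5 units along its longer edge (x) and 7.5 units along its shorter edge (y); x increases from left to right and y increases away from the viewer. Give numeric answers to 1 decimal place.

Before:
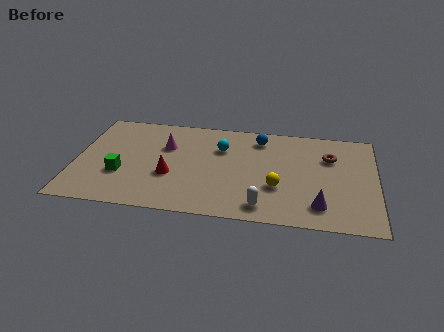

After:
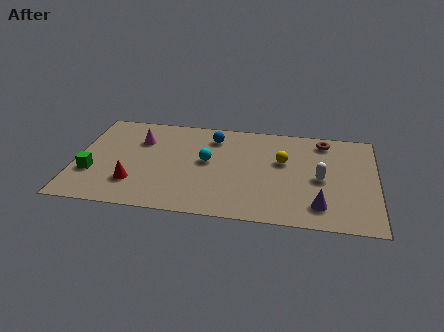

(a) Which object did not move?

the purple cone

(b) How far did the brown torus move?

1.2

The brown torus was near (11.4, 5.2) before and (11.1, 6.4) after, so it travelled √(0.3² + 1.2²) ≈ 1.2 units.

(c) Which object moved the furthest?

the white capsule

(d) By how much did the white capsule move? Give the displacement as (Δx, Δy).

(2.5, 2.4)

The white capsule was at about (8.5, 1.1) and moved to about (11.0, 3.5).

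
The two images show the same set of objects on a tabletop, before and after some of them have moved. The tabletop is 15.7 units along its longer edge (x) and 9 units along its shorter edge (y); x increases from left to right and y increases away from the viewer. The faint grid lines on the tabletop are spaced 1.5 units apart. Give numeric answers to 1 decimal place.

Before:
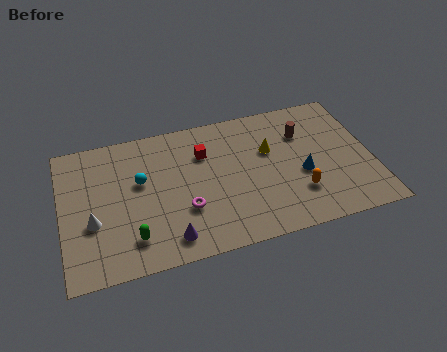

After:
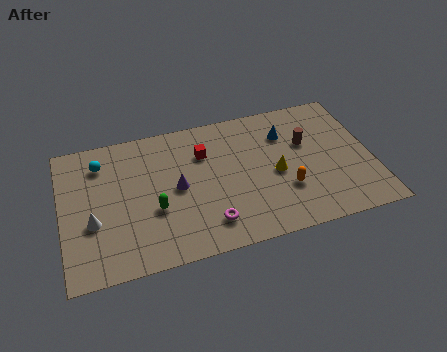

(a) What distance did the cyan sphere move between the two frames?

2.5

The cyan sphere moved from about (4.0, 5.4) to (2.1, 7.1), a distance of √(1.9² + 1.7²) ≈ 2.5.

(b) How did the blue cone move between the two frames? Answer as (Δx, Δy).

(-0.6, 2.9)

The blue cone was at about (12.1, 3.7) and moved to about (11.5, 6.6).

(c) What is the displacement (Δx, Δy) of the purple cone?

(0.6, 3.1)

The purple cone started near (5.2, 1.4) and ended near (5.8, 4.5).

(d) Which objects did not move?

the white cone and the red cube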